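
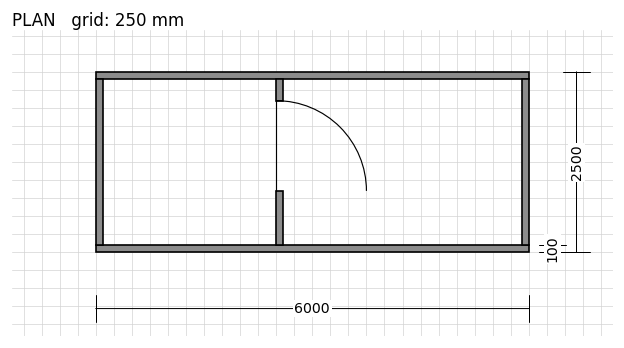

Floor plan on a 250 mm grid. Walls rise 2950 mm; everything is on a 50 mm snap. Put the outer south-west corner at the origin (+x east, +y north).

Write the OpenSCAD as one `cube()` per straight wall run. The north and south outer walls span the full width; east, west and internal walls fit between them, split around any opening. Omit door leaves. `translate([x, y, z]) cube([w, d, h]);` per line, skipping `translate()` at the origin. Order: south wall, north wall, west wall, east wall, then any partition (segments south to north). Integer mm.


cube([6000, 100, 2950]);
translate([0, 2400, 0]) cube([6000, 100, 2950]);
translate([0, 100, 0]) cube([100, 2300, 2950]);
translate([5900, 100, 0]) cube([100, 2300, 2950]);
translate([2500, 100, 0]) cube([100, 750, 2950]);
translate([2500, 2100, 0]) cube([100, 300, 2950]);


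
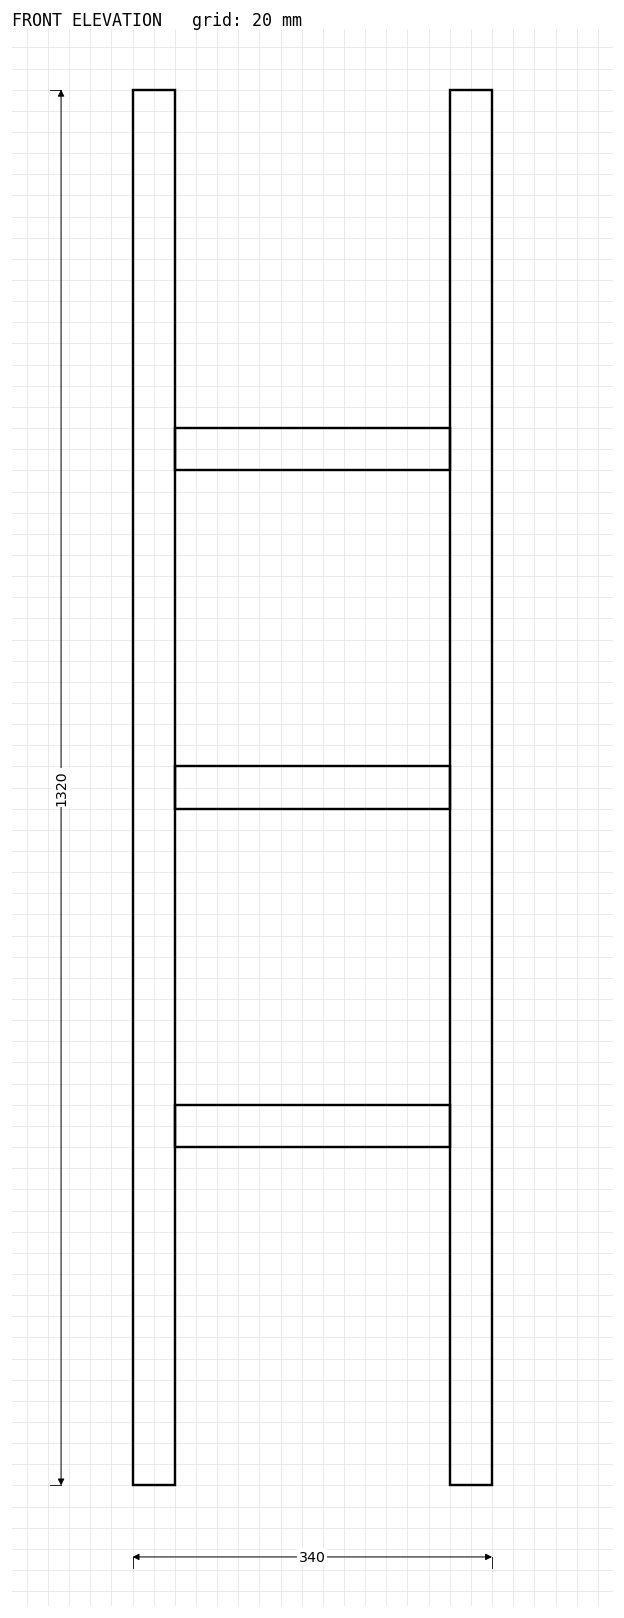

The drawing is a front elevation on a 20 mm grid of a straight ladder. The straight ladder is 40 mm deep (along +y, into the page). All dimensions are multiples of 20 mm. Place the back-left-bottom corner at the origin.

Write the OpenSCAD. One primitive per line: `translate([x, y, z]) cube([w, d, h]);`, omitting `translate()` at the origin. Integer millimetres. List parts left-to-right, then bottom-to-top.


cube([40, 40, 1320]);
translate([40, 0, 320]) cube([260, 40, 40]);
translate([40, 0, 640]) cube([260, 40, 40]);
translate([40, 0, 960]) cube([260, 40, 40]);
translate([300, 0, 0]) cube([40, 40, 1320]);


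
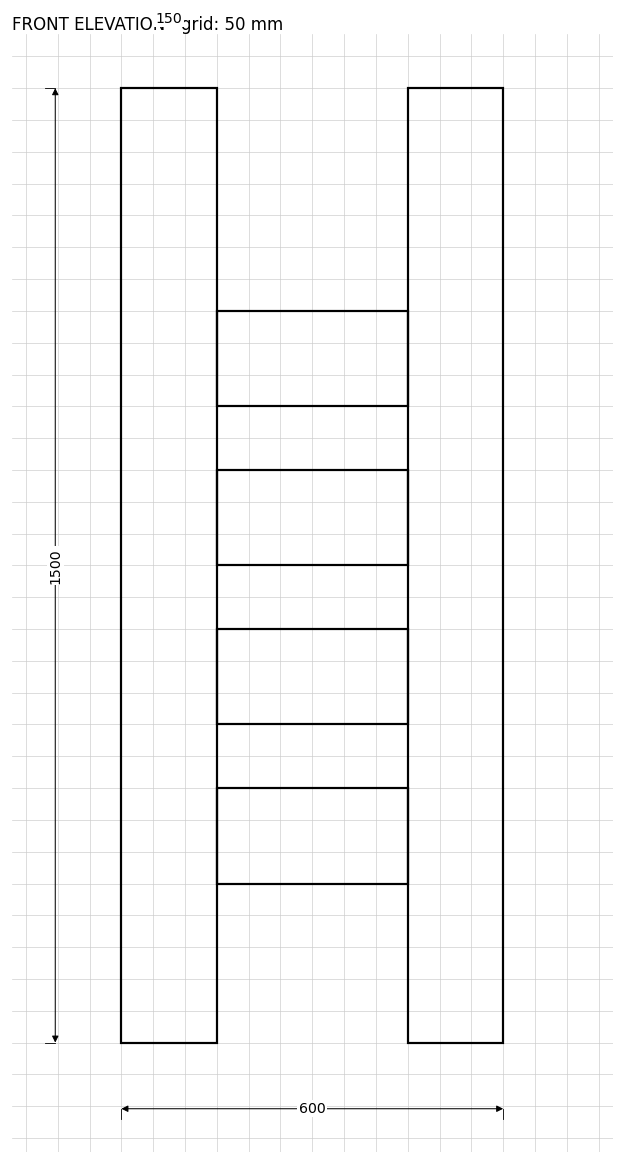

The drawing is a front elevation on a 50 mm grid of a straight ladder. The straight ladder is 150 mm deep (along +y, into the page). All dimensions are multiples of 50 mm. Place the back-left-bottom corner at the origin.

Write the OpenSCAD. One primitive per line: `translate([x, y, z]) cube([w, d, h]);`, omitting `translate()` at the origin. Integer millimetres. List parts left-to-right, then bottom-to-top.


cube([150, 150, 1500]);
translate([150, 0, 250]) cube([300, 150, 150]);
translate([150, 0, 500]) cube([300, 150, 150]);
translate([150, 0, 750]) cube([300, 150, 150]);
translate([150, 0, 1000]) cube([300, 150, 150]);
translate([450, 0, 0]) cube([150, 150, 1500]);


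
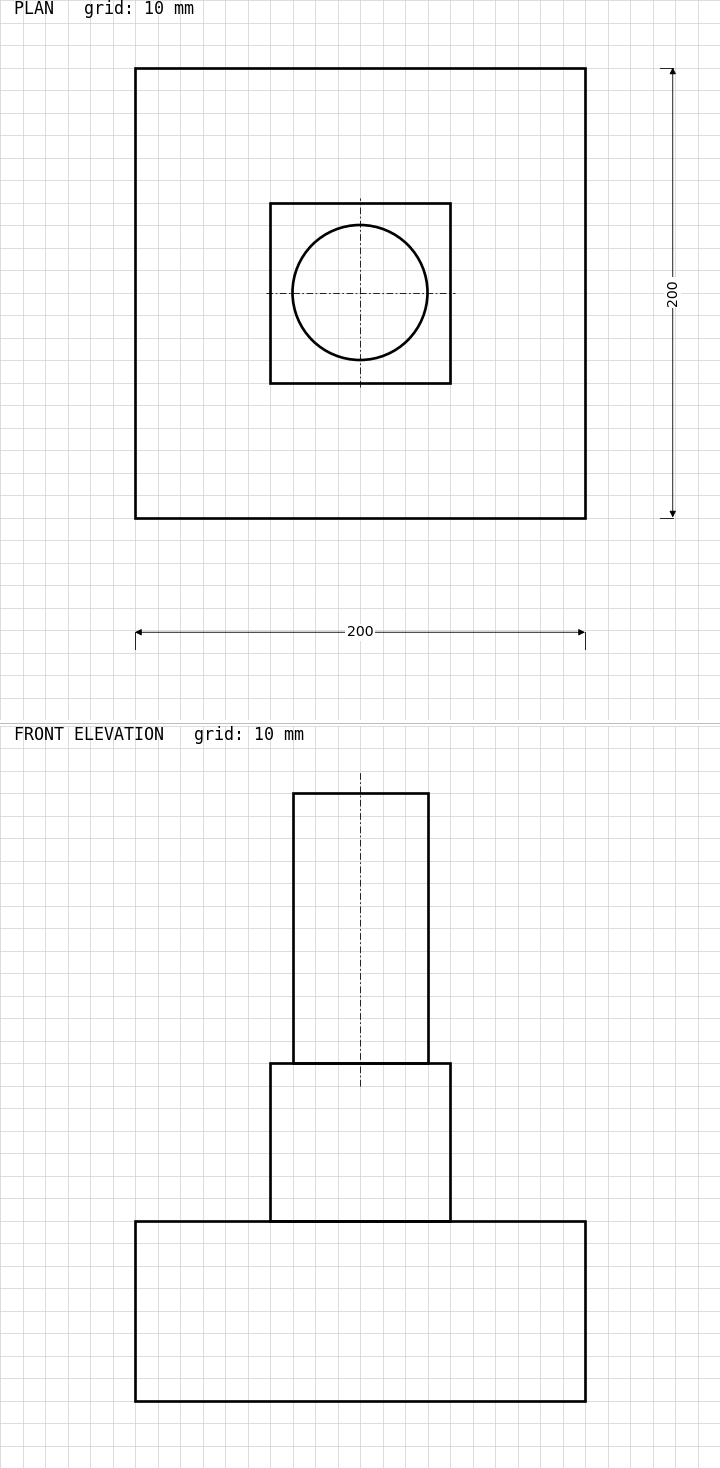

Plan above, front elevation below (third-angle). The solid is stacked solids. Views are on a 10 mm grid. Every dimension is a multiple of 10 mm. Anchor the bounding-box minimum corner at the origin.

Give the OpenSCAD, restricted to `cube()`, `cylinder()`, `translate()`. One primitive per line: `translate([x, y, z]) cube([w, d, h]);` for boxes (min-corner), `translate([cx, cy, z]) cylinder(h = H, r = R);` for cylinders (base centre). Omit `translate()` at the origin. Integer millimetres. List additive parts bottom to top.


cube([200, 200, 80]);
translate([60, 60, 80]) cube([80, 80, 70]);
translate([100, 100, 150]) cylinder(h = 120, r = 30);


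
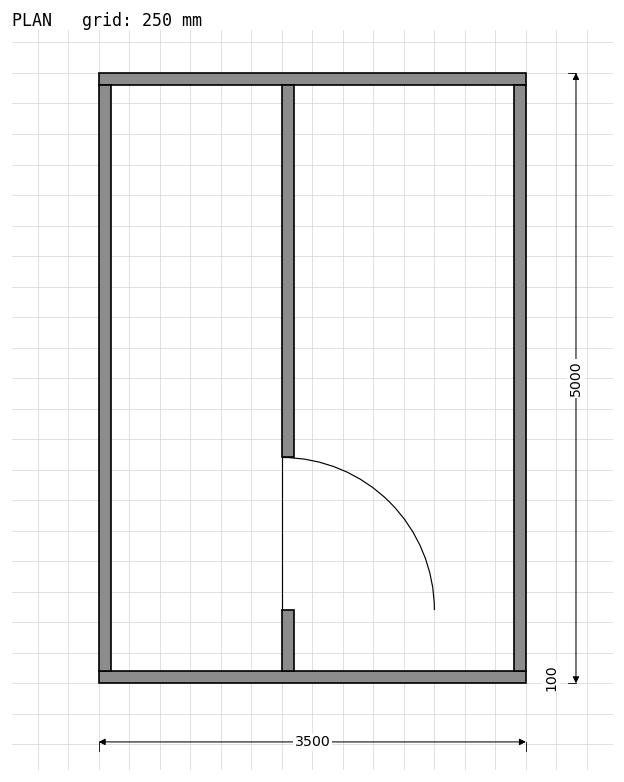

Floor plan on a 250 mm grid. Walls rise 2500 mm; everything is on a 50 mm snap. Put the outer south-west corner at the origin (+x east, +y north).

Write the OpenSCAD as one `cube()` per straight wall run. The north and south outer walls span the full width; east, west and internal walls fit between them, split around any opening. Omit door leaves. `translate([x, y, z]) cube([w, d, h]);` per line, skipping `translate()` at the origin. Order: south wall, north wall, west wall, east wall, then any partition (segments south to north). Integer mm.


cube([3500, 100, 2500]);
translate([0, 4900, 0]) cube([3500, 100, 2500]);
translate([0, 100, 0]) cube([100, 4800, 2500]);
translate([3400, 100, 0]) cube([100, 4800, 2500]);
translate([1500, 100, 0]) cube([100, 500, 2500]);
translate([1500, 1850, 0]) cube([100, 3050, 2500]);


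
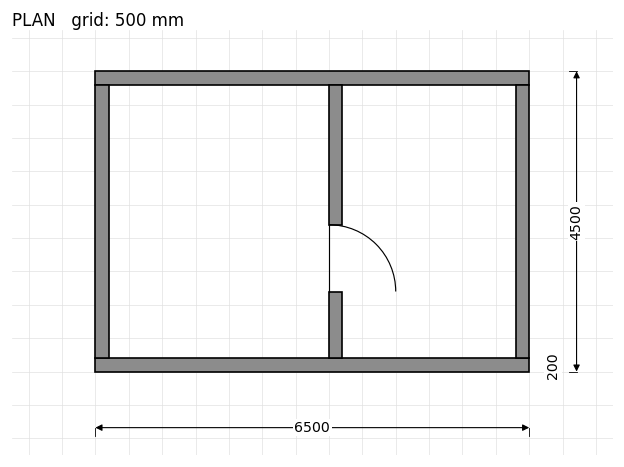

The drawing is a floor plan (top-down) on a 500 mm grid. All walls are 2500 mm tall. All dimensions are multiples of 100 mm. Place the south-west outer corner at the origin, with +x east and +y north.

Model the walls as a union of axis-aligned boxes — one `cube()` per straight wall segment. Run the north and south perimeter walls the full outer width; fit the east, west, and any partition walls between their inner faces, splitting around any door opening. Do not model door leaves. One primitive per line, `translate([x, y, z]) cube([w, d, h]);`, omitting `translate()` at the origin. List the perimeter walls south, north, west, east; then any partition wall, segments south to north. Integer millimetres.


cube([6500, 200, 2500]);
translate([0, 4300, 0]) cube([6500, 200, 2500]);
translate([0, 200, 0]) cube([200, 4100, 2500]);
translate([6300, 200, 0]) cube([200, 4100, 2500]);
translate([3500, 200, 0]) cube([200, 1000, 2500]);
translate([3500, 2200, 0]) cube([200, 2100, 2500]);


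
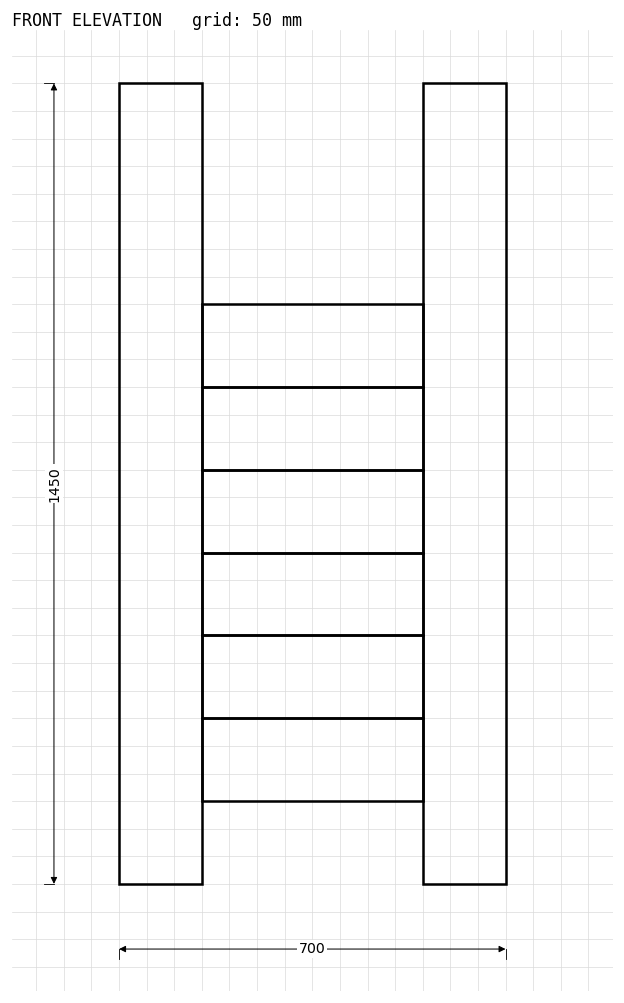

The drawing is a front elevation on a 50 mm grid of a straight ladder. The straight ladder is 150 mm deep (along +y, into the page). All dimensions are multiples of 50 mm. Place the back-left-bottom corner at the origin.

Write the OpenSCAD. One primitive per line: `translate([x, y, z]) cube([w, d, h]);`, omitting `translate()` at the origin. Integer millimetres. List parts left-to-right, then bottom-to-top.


cube([150, 150, 1450]);
translate([150, 0, 150]) cube([400, 150, 150]);
translate([150, 0, 300]) cube([400, 150, 150]);
translate([150, 0, 450]) cube([400, 150, 150]);
translate([150, 0, 600]) cube([400, 150, 150]);
translate([150, 0, 750]) cube([400, 150, 150]);
translate([150, 0, 900]) cube([400, 150, 150]);
translate([550, 0, 0]) cube([150, 150, 1450]);


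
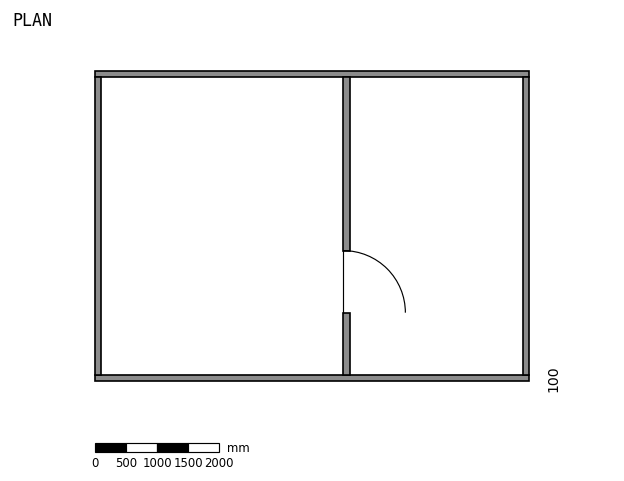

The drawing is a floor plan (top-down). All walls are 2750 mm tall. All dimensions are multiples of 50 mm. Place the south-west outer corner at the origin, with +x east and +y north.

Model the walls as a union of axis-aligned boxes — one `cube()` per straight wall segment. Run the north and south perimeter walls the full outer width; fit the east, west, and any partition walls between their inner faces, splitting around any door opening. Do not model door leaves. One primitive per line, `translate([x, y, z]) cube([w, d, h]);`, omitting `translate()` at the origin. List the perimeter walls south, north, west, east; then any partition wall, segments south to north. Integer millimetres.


cube([7000, 100, 2750]);
translate([0, 4900, 0]) cube([7000, 100, 2750]);
translate([0, 100, 0]) cube([100, 4800, 2750]);
translate([6900, 100, 0]) cube([100, 4800, 2750]);
translate([4000, 100, 0]) cube([100, 1000, 2750]);
translate([4000, 2100, 0]) cube([100, 2800, 2750]);


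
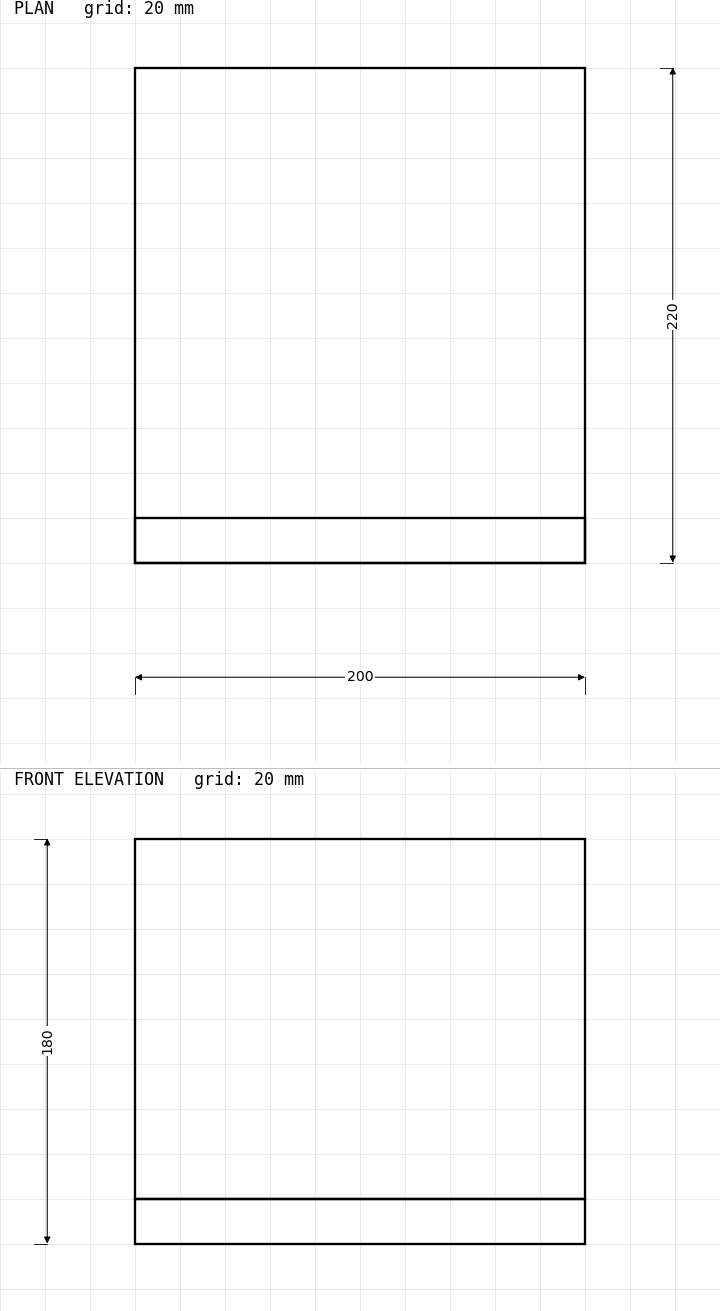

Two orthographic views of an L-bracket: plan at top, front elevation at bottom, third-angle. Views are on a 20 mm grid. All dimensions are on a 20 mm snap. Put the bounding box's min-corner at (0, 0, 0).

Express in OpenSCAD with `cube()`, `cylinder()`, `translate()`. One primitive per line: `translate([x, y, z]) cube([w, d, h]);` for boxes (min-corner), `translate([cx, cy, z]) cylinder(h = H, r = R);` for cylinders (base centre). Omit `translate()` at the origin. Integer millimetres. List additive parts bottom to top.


cube([200, 220, 20]);
translate([0, 0, 20]) cube([200, 20, 160]);


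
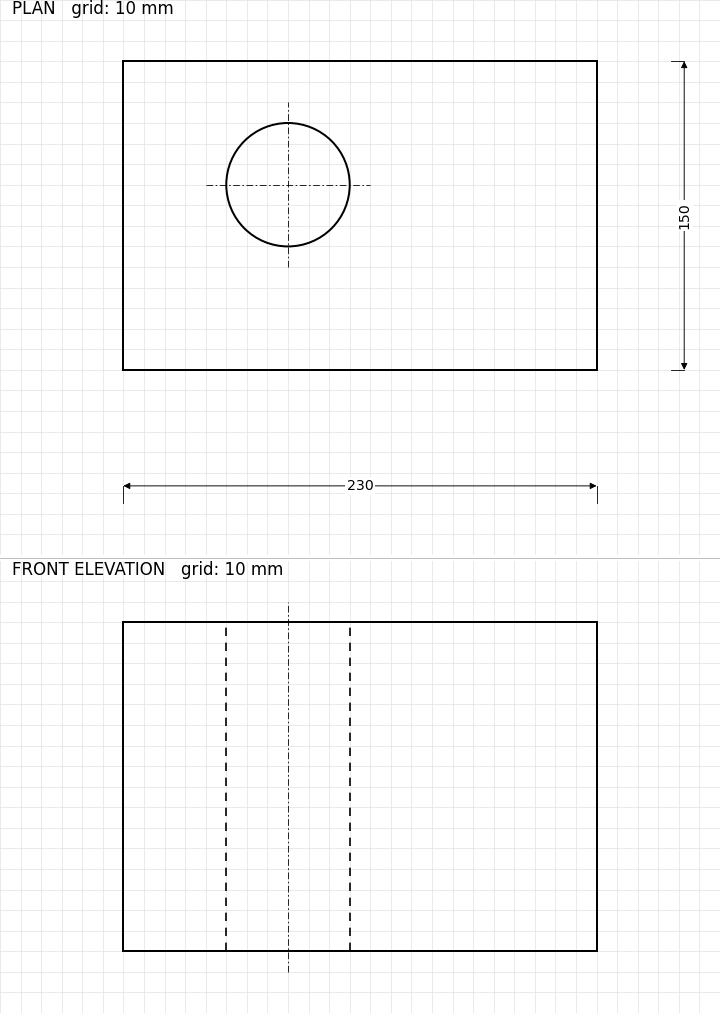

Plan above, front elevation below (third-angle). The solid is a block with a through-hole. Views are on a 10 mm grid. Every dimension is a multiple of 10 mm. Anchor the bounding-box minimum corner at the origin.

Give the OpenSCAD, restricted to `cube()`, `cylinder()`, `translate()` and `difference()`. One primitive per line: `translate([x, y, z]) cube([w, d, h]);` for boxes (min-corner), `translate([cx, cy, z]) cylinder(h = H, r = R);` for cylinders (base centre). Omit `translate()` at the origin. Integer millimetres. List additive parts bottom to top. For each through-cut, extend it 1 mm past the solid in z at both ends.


difference() {
  cube([230, 150, 160]);
  translate([80, 90, -1]) cylinder(h = 162, r = 30);
}


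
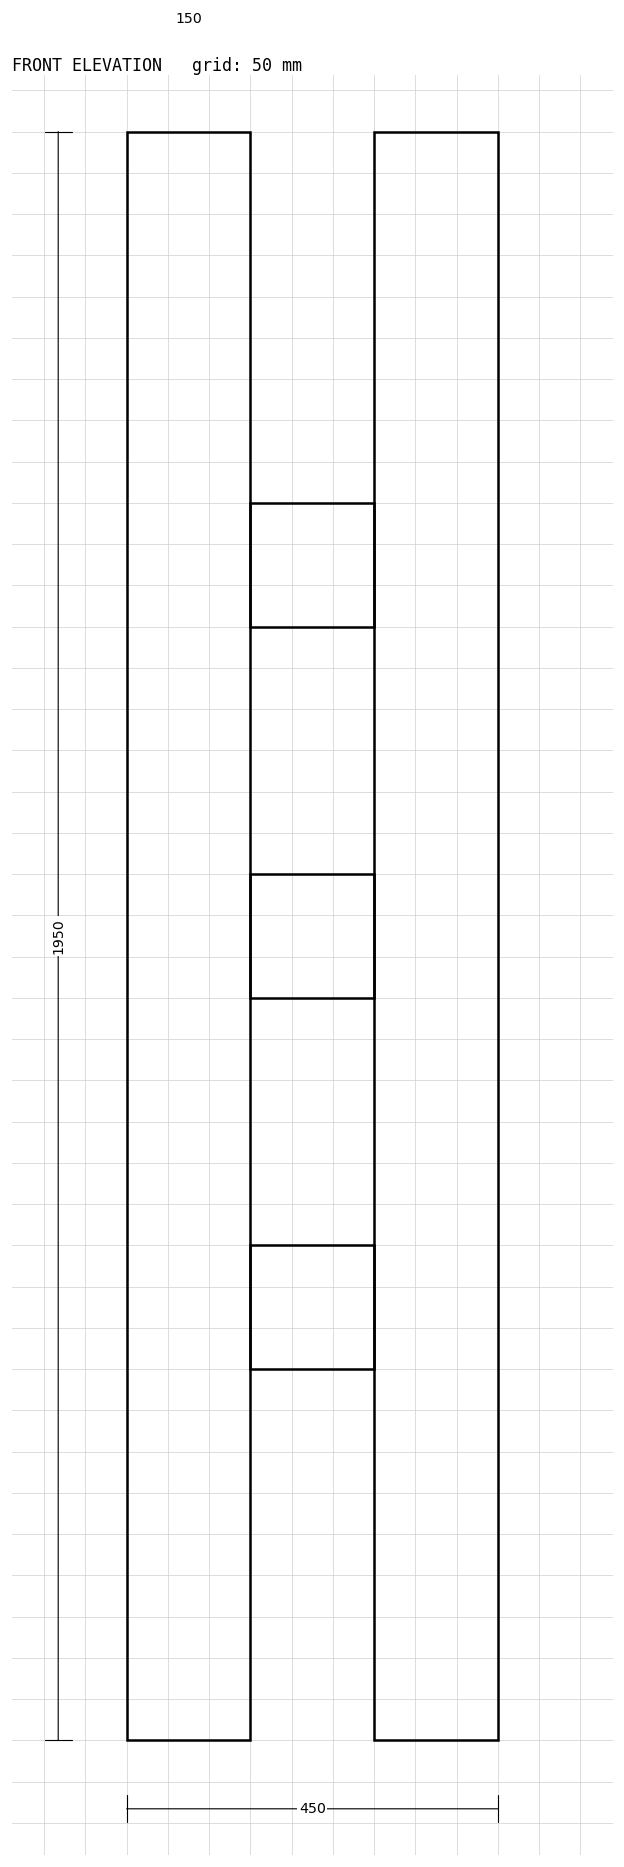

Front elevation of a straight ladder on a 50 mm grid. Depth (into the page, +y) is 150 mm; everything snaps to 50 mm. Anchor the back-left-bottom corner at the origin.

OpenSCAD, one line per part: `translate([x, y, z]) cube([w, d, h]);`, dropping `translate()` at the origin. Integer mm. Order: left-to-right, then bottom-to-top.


cube([150, 150, 1950]);
translate([150, 0, 450]) cube([150, 150, 150]);
translate([150, 0, 900]) cube([150, 150, 150]);
translate([150, 0, 1350]) cube([150, 150, 150]);
translate([300, 0, 0]) cube([150, 150, 1950]);


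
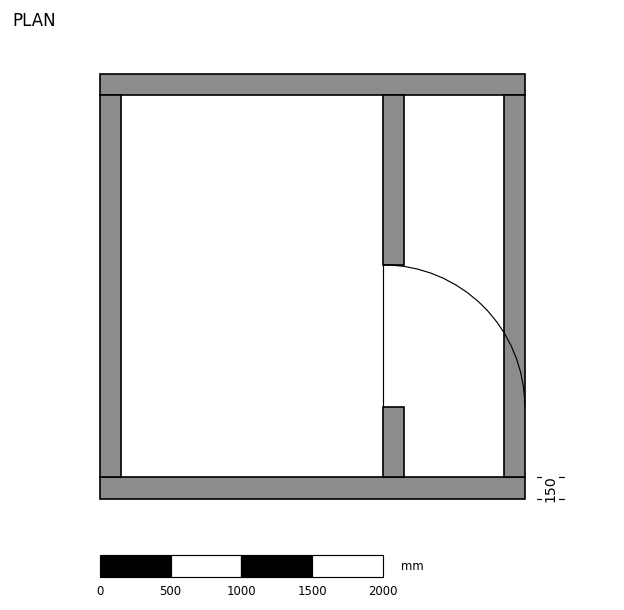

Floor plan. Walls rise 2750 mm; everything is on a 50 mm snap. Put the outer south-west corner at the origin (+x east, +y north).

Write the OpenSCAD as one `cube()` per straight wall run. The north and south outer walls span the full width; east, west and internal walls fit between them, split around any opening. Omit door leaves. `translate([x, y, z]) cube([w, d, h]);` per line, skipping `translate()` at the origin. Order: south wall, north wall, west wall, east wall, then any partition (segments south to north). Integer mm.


cube([3000, 150, 2750]);
translate([0, 2850, 0]) cube([3000, 150, 2750]);
translate([0, 150, 0]) cube([150, 2700, 2750]);
translate([2850, 150, 0]) cube([150, 2700, 2750]);
translate([2000, 150, 0]) cube([150, 500, 2750]);
translate([2000, 1650, 0]) cube([150, 1200, 2750]);


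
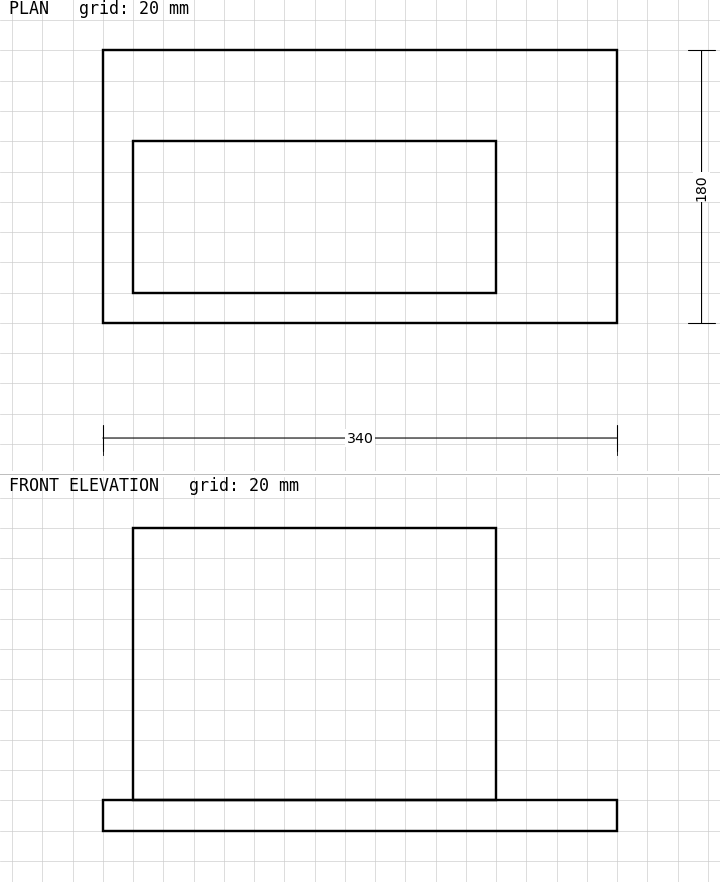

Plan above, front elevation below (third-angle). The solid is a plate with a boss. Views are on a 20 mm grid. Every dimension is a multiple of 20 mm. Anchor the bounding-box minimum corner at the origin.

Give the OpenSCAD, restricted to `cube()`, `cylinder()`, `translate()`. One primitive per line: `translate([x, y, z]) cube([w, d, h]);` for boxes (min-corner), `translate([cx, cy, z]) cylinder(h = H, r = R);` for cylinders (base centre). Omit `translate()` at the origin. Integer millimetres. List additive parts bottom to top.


cube([340, 180, 20]);
translate([20, 20, 20]) cube([240, 100, 180]);


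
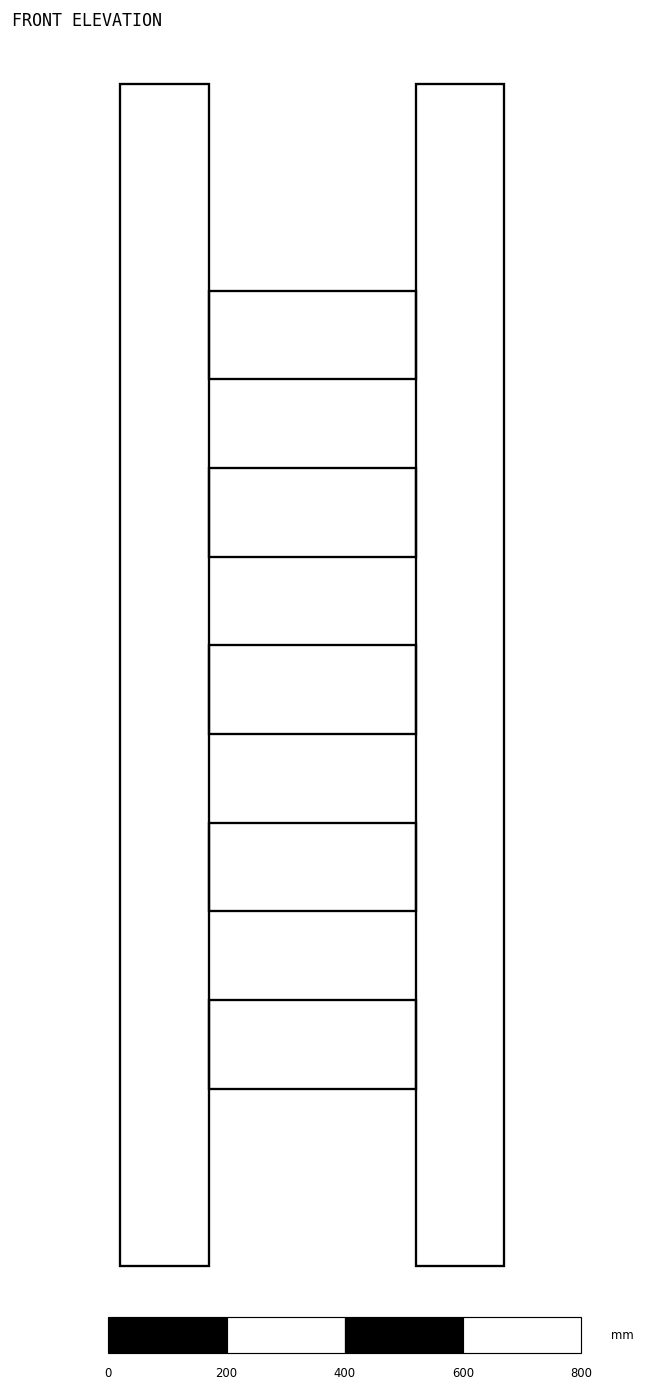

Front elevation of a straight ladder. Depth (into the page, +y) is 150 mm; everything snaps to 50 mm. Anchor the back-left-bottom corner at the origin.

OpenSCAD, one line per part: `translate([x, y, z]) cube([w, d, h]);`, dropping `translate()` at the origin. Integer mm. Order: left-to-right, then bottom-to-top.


cube([150, 150, 2000]);
translate([150, 0, 300]) cube([350, 150, 150]);
translate([150, 0, 600]) cube([350, 150, 150]);
translate([150, 0, 900]) cube([350, 150, 150]);
translate([150, 0, 1200]) cube([350, 150, 150]);
translate([150, 0, 1500]) cube([350, 150, 150]);
translate([500, 0, 0]) cube([150, 150, 2000]);


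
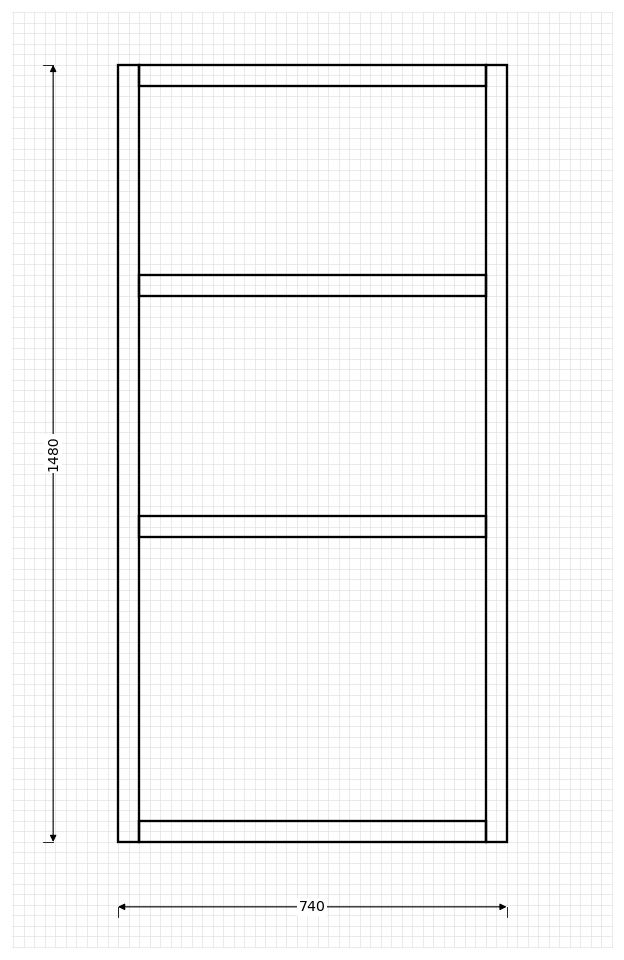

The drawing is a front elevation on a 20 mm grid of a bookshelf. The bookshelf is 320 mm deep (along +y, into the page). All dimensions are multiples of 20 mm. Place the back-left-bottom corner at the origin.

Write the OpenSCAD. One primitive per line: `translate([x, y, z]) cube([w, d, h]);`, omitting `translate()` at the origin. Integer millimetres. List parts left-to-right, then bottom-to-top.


cube([40, 320, 1480]);
translate([40, 0, 0]) cube([660, 320, 40]);
translate([40, 0, 580]) cube([660, 320, 40]);
translate([40, 0, 1040]) cube([660, 320, 40]);
translate([40, 0, 1440]) cube([660, 320, 40]);
translate([700, 0, 0]) cube([40, 320, 1480]);


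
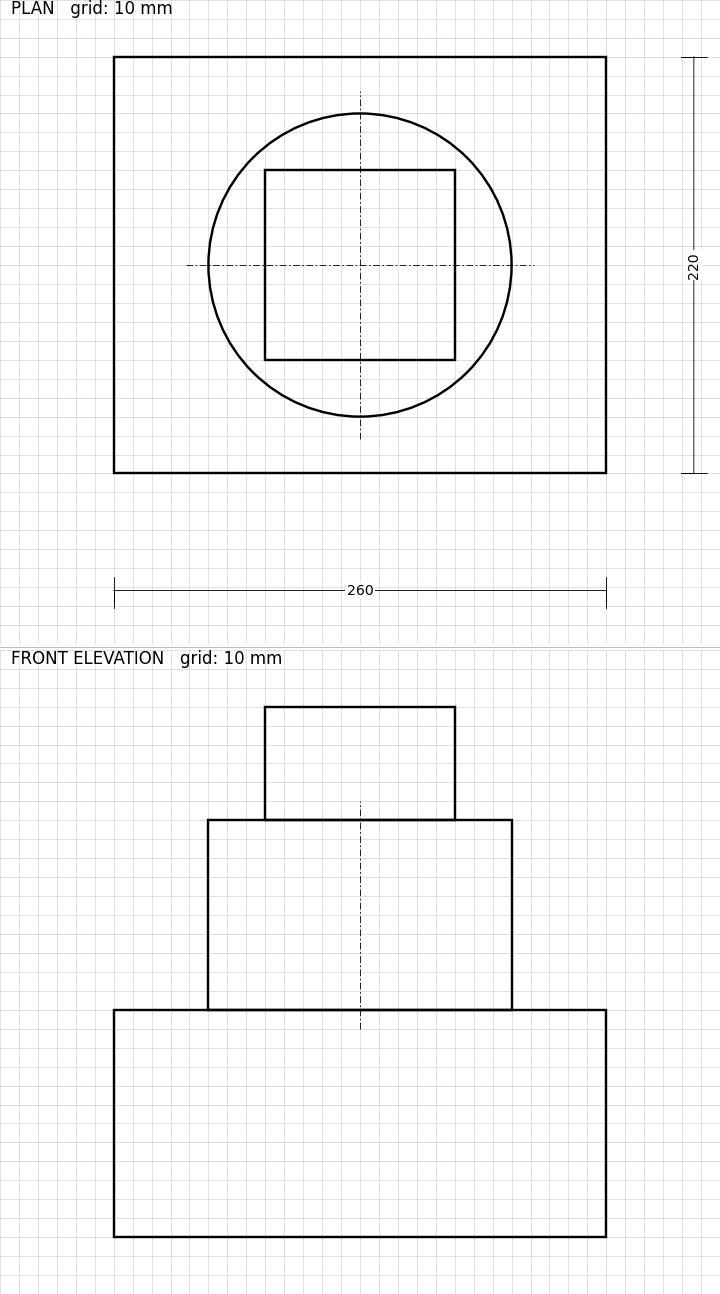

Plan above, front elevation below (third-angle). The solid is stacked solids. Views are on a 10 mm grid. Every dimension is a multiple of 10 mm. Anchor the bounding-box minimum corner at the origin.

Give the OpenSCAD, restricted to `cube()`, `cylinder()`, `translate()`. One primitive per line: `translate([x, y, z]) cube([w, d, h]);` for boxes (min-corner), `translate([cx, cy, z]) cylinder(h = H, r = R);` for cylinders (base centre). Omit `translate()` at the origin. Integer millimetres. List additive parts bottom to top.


cube([260, 220, 120]);
translate([130, 110, 120]) cylinder(h = 100, r = 80);
translate([80, 60, 220]) cube([100, 100, 60]);


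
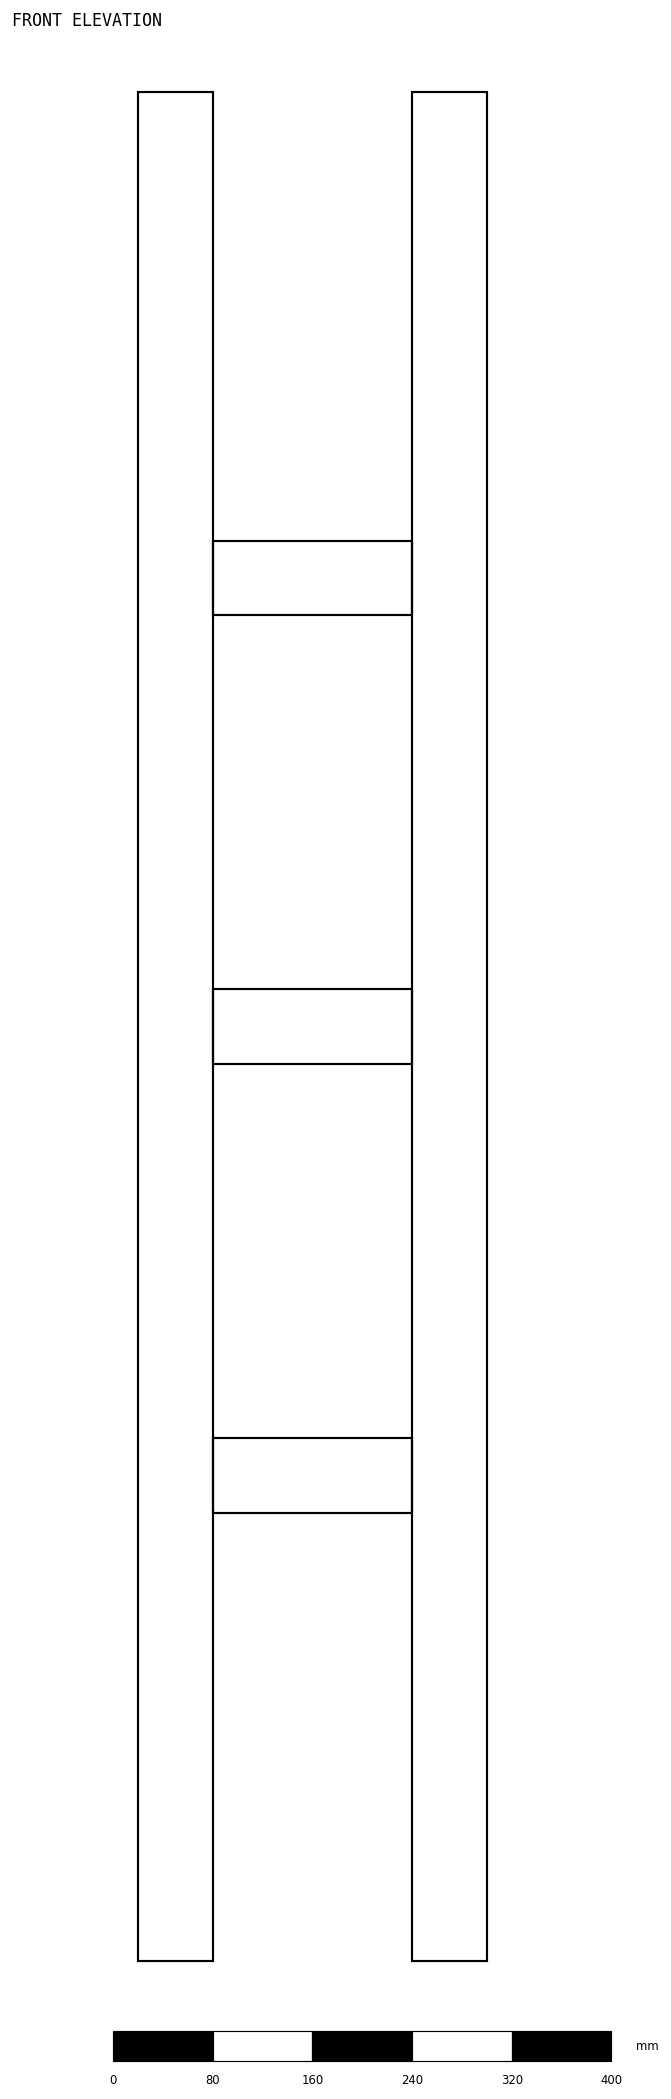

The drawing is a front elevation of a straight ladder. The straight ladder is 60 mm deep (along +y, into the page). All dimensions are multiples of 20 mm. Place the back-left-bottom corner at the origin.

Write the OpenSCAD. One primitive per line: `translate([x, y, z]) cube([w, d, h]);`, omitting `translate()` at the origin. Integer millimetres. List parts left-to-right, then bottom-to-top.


cube([60, 60, 1500]);
translate([60, 0, 360]) cube([160, 60, 60]);
translate([60, 0, 720]) cube([160, 60, 60]);
translate([60, 0, 1080]) cube([160, 60, 60]);
translate([220, 0, 0]) cube([60, 60, 1500]);


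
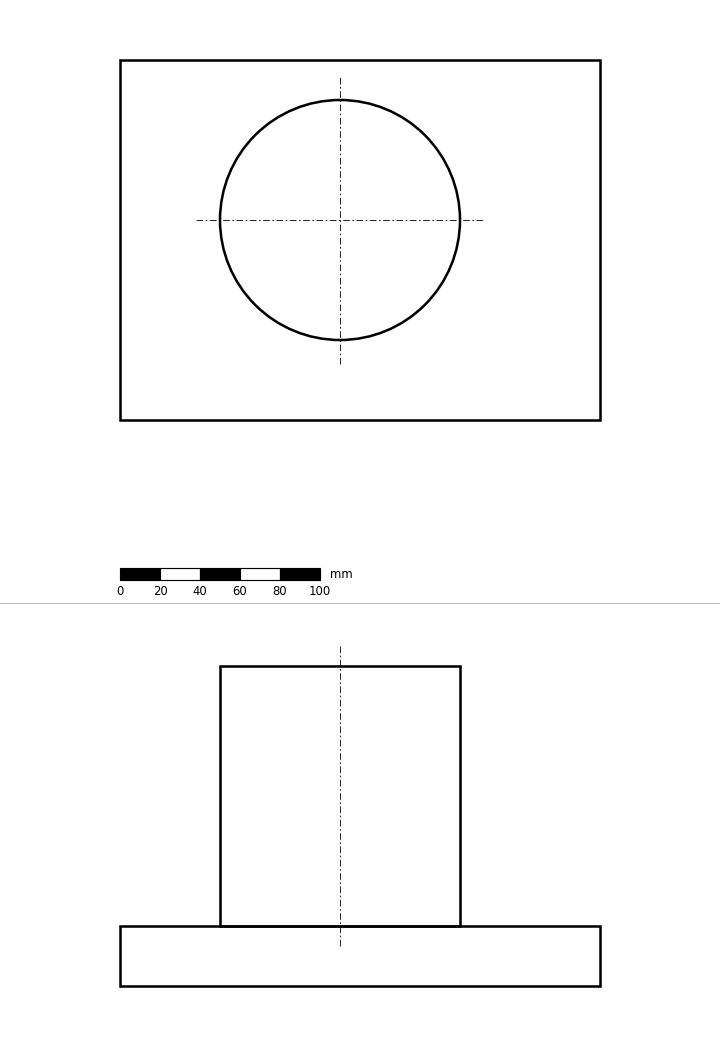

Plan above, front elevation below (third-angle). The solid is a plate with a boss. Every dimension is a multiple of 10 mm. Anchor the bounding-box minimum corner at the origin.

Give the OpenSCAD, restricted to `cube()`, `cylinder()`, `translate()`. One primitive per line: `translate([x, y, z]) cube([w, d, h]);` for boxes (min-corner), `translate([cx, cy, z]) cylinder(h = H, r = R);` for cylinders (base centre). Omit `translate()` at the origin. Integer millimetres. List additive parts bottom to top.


cube([240, 180, 30]);
translate([110, 100, 30]) cylinder(h = 130, r = 60);


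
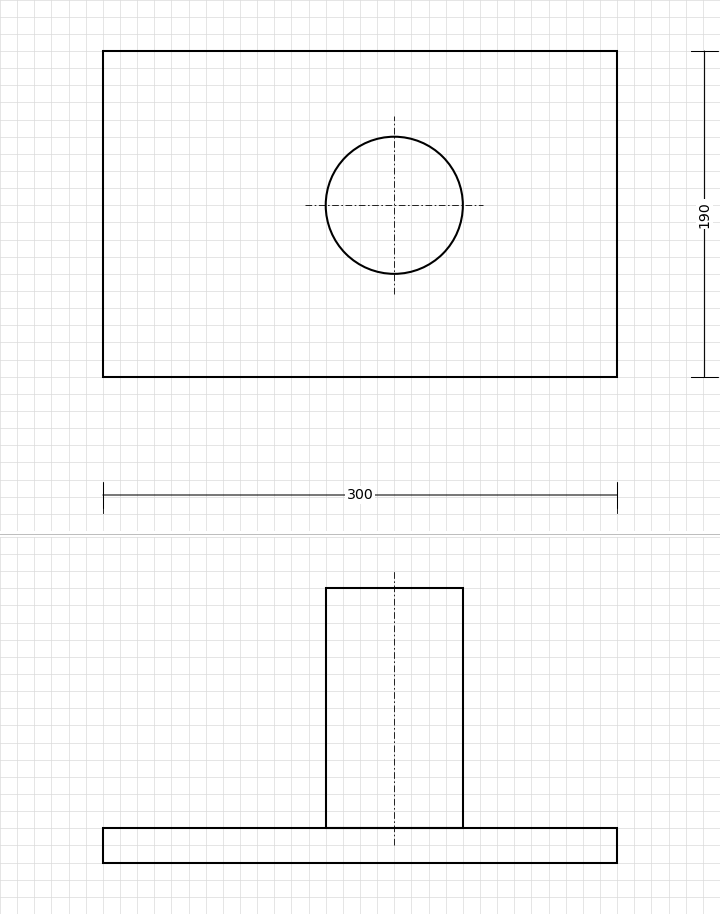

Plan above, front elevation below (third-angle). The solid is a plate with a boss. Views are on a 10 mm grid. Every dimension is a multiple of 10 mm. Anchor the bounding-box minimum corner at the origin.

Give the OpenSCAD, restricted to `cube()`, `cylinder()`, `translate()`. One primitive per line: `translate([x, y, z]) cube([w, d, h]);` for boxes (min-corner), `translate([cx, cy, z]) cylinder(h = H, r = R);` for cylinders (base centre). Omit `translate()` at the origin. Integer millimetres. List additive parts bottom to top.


cube([300, 190, 20]);
translate([170, 100, 20]) cylinder(h = 140, r = 40);


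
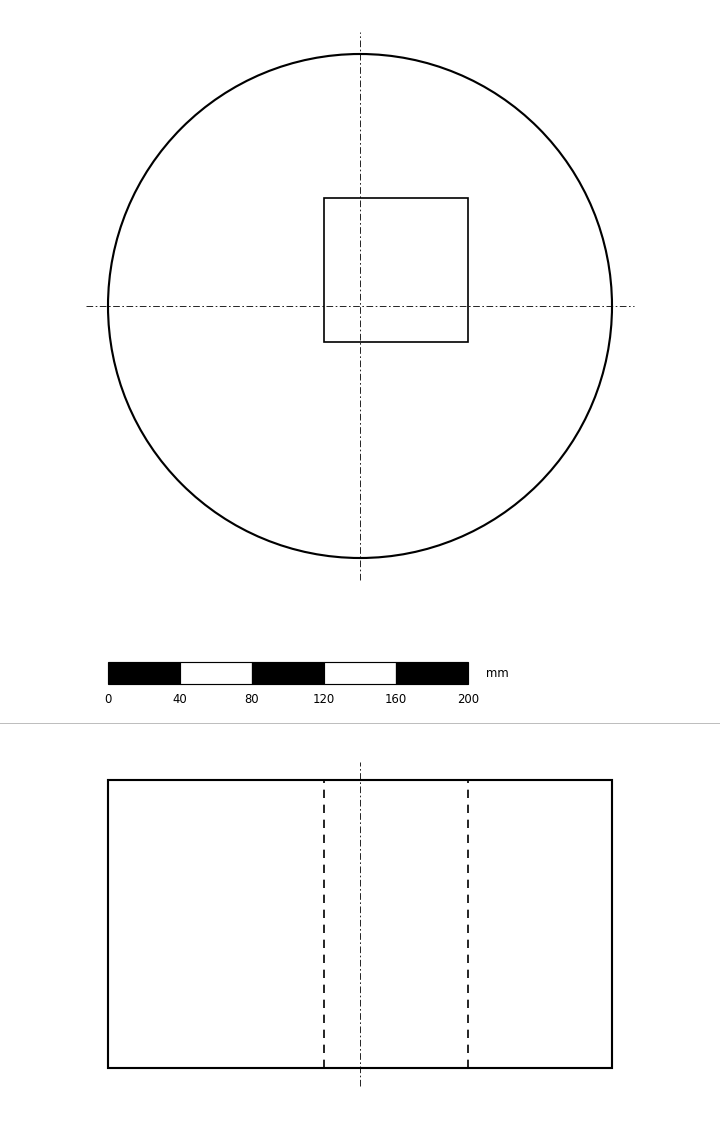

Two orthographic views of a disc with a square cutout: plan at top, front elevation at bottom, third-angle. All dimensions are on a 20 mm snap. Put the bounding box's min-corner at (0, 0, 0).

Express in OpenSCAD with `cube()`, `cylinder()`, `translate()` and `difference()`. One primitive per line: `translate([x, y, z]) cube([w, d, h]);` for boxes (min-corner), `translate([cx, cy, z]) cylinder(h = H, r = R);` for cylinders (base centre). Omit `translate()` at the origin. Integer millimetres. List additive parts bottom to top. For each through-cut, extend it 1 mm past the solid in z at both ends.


difference() {
  translate([140, 140, 0]) cylinder(h = 160, r = 140);
  translate([120, 120, -1]) cube([80, 80, 162]);
}


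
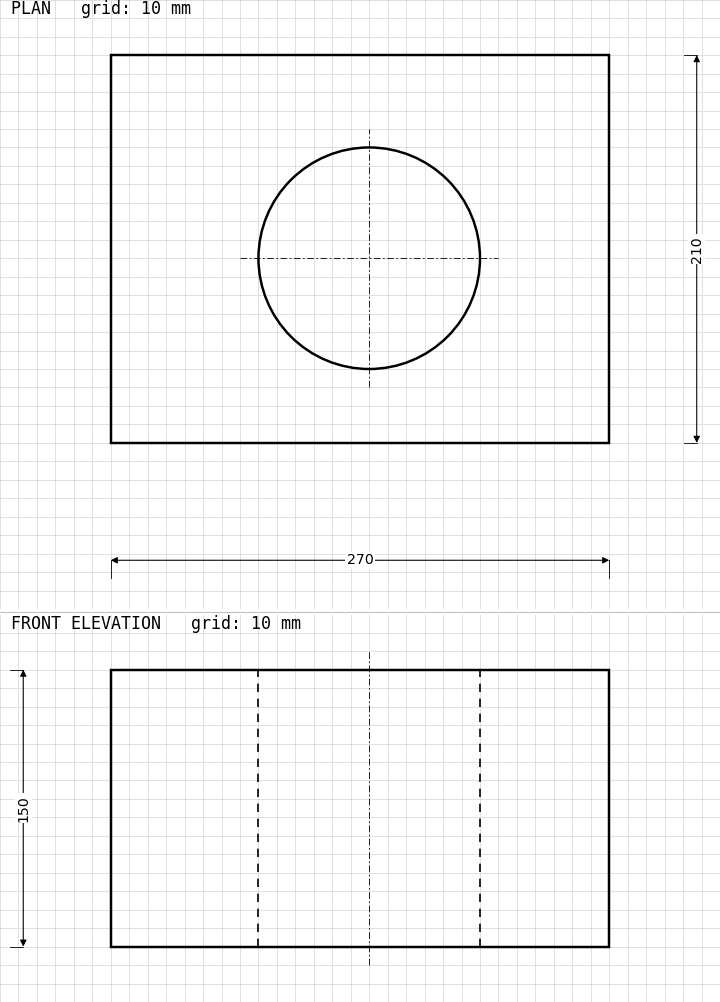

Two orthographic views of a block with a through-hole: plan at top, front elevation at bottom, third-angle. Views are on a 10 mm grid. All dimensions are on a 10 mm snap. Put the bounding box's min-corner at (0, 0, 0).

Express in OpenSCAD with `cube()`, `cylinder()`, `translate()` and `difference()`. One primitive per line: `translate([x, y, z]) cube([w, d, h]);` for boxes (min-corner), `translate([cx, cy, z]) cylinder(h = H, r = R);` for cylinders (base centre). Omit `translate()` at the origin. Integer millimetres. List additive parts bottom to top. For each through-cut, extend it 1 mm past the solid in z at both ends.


difference() {
  cube([270, 210, 150]);
  translate([140, 100, -1]) cylinder(h = 152, r = 60);
}


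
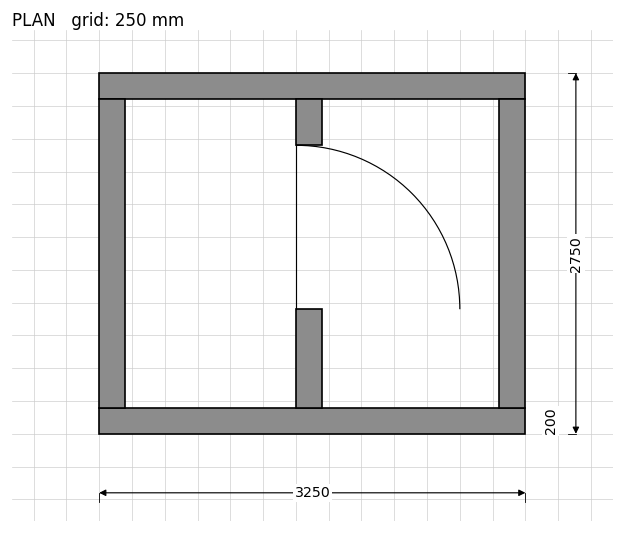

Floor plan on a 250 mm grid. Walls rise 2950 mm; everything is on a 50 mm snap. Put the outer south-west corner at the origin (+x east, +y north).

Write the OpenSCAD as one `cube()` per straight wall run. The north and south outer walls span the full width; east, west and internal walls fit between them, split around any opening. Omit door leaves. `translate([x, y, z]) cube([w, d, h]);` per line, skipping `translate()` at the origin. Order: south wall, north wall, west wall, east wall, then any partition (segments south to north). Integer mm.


cube([3250, 200, 2950]);
translate([0, 2550, 0]) cube([3250, 200, 2950]);
translate([0, 200, 0]) cube([200, 2350, 2950]);
translate([3050, 200, 0]) cube([200, 2350, 2950]);
translate([1500, 200, 0]) cube([200, 750, 2950]);
translate([1500, 2200, 0]) cube([200, 350, 2950]);


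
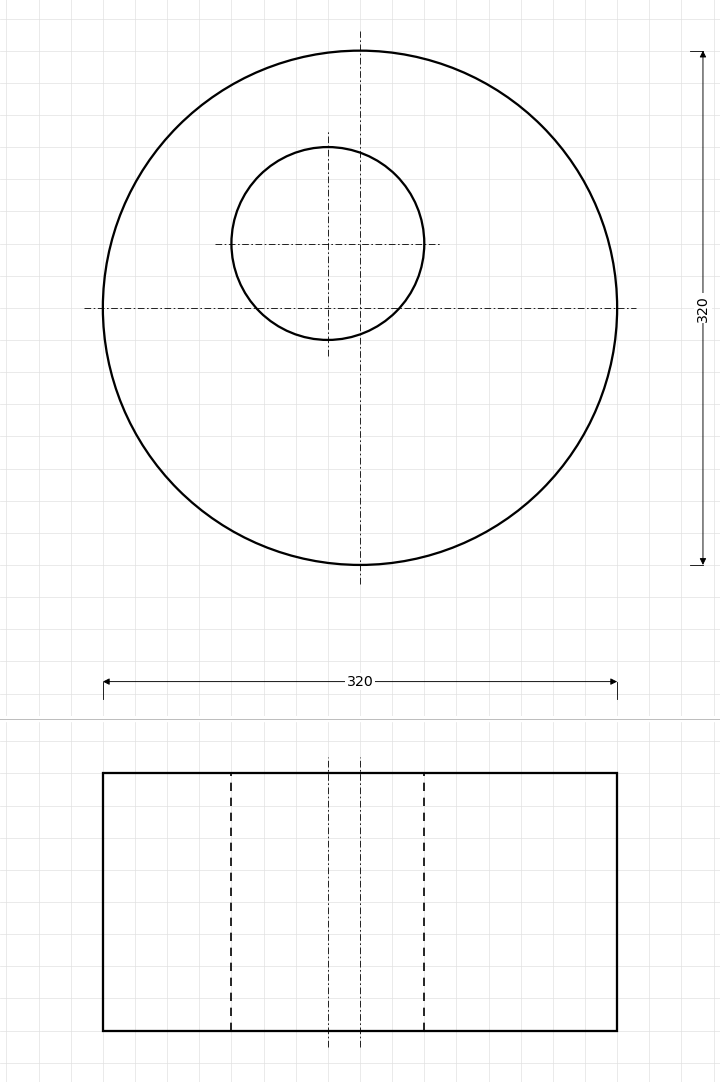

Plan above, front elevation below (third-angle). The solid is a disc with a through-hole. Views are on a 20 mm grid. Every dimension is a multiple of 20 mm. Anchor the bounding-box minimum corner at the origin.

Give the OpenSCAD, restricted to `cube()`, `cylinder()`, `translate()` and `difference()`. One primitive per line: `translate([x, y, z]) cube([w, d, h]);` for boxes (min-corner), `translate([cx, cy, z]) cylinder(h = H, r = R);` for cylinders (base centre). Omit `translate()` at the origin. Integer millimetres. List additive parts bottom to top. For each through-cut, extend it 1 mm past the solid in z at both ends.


difference() {
  translate([160, 160, 0]) cylinder(h = 160, r = 160);
  translate([140, 200, -1]) cylinder(h = 162, r = 60);
}


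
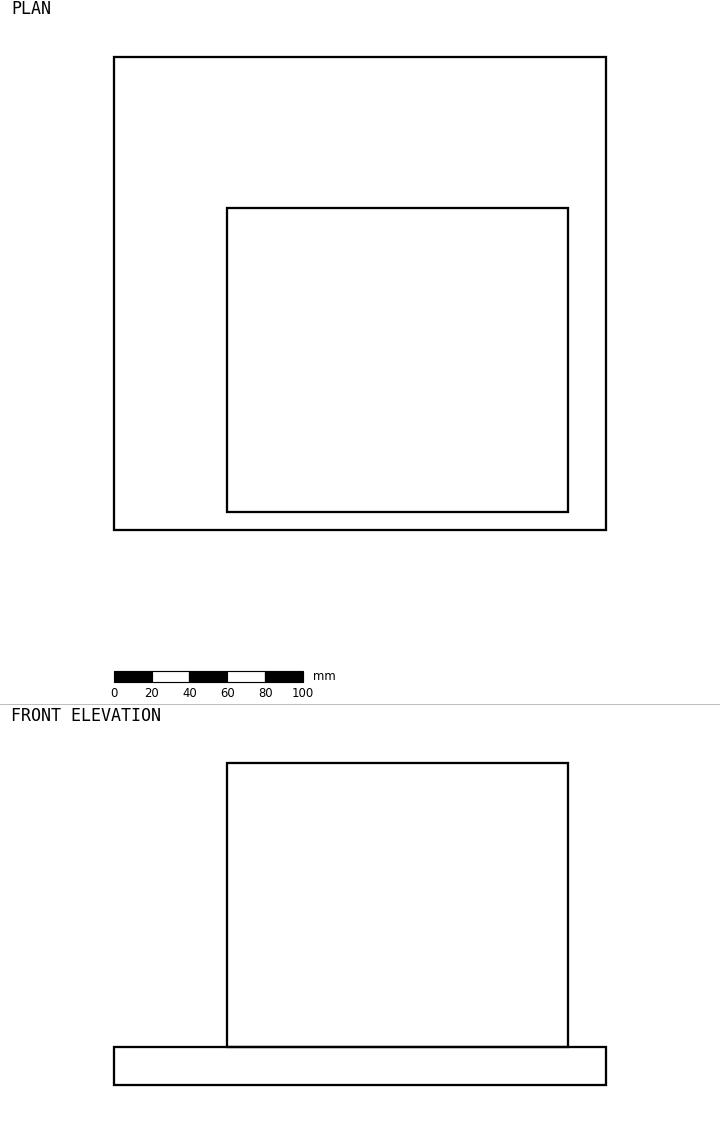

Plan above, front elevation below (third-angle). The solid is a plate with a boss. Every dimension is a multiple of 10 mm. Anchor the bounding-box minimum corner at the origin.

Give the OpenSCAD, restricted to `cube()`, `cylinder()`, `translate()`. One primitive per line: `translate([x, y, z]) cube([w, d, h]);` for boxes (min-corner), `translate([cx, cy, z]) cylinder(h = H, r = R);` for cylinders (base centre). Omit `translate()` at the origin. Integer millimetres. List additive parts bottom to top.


cube([260, 250, 20]);
translate([60, 10, 20]) cube([180, 160, 150]);


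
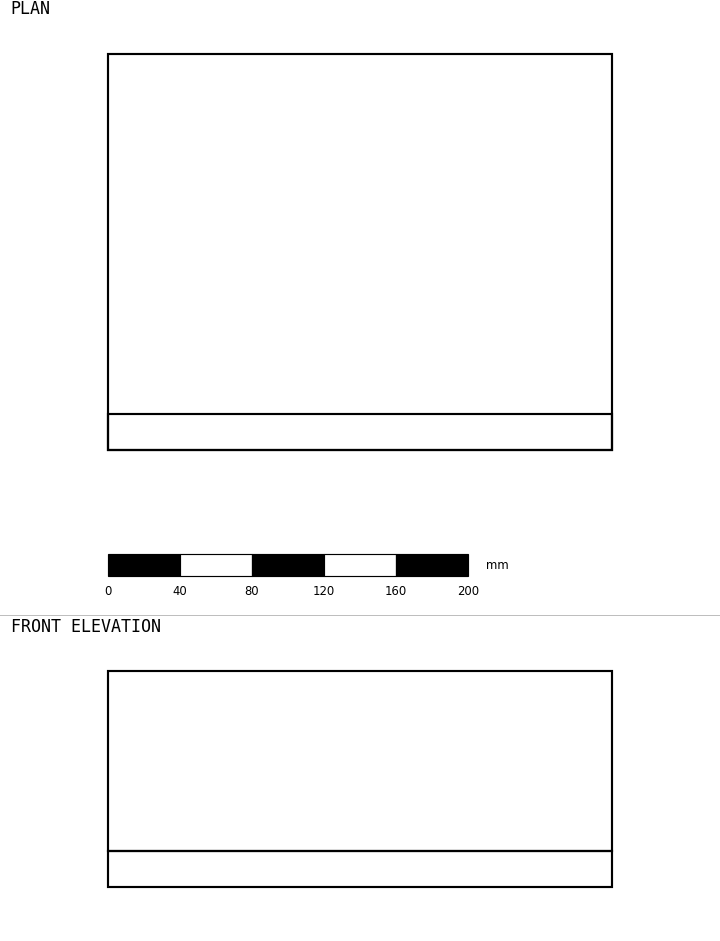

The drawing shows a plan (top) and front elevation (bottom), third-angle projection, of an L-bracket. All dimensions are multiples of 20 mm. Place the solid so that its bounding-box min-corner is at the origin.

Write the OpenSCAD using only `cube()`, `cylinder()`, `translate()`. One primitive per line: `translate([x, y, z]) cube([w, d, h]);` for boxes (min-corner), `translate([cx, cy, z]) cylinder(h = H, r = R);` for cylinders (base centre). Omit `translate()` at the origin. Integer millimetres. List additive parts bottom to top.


cube([280, 220, 20]);
translate([0, 0, 20]) cube([280, 20, 100]);


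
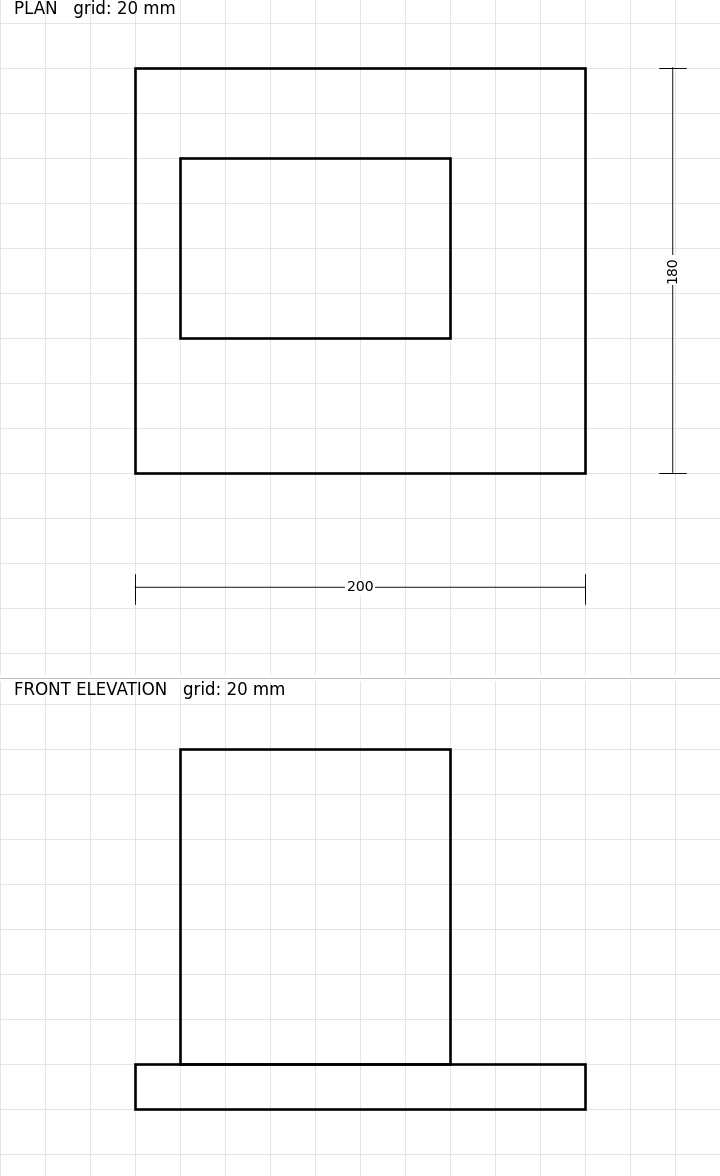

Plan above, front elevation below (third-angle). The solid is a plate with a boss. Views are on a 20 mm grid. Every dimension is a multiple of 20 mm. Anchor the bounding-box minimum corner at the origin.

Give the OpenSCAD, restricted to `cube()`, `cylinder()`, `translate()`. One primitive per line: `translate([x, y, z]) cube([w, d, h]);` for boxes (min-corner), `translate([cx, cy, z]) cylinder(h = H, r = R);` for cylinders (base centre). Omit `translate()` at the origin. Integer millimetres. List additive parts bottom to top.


cube([200, 180, 20]);
translate([20, 60, 20]) cube([120, 80, 140]);


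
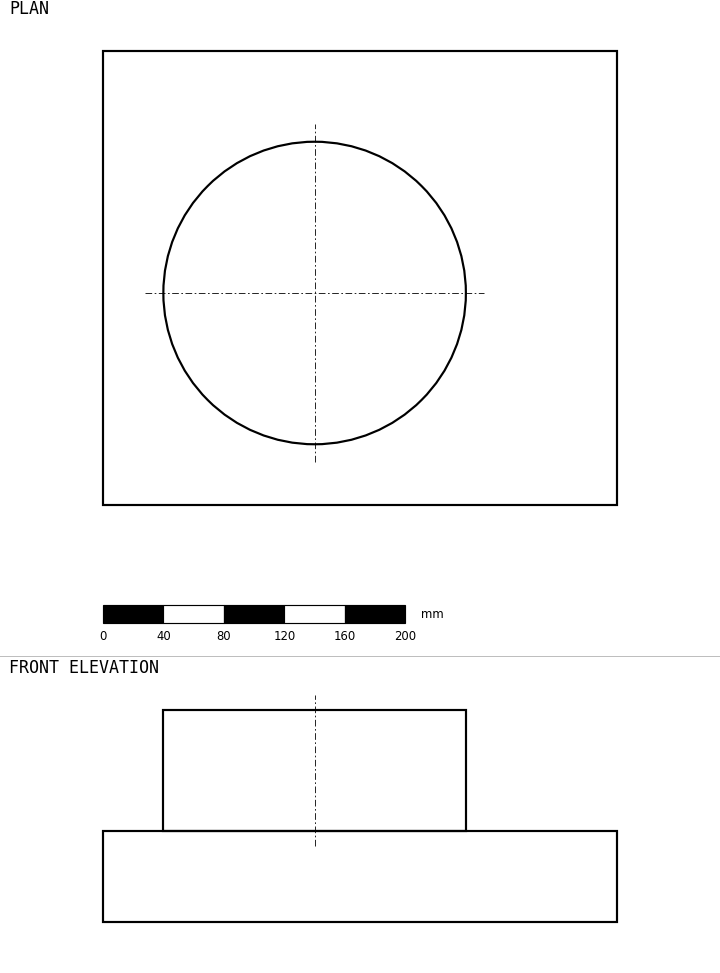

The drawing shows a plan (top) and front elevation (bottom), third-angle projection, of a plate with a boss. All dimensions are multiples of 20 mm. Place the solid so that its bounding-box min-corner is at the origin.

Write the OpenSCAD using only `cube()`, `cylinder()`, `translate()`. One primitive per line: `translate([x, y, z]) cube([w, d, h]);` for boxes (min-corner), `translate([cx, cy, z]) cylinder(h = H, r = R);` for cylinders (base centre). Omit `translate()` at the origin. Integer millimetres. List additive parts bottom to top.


cube([340, 300, 60]);
translate([140, 140, 60]) cylinder(h = 80, r = 100);


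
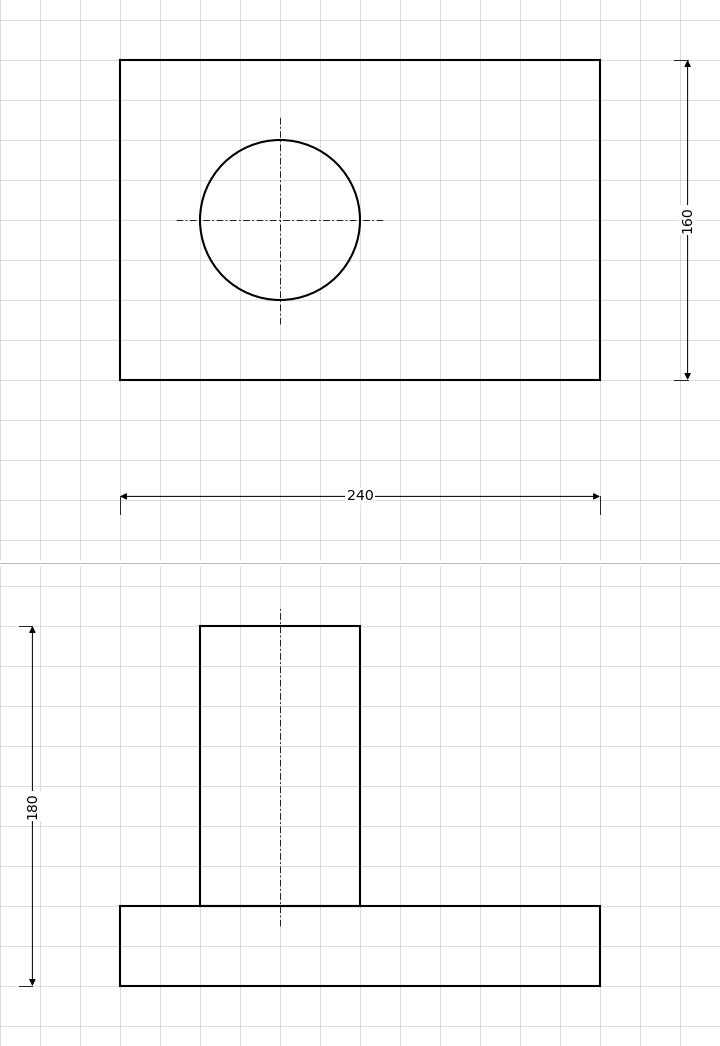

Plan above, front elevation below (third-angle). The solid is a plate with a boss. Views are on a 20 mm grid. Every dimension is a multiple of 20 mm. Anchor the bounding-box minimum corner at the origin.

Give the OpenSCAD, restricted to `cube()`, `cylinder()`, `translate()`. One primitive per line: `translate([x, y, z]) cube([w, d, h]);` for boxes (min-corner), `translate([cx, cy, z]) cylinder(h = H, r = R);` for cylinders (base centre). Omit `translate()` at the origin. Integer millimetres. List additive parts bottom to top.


cube([240, 160, 40]);
translate([80, 80, 40]) cylinder(h = 140, r = 40);


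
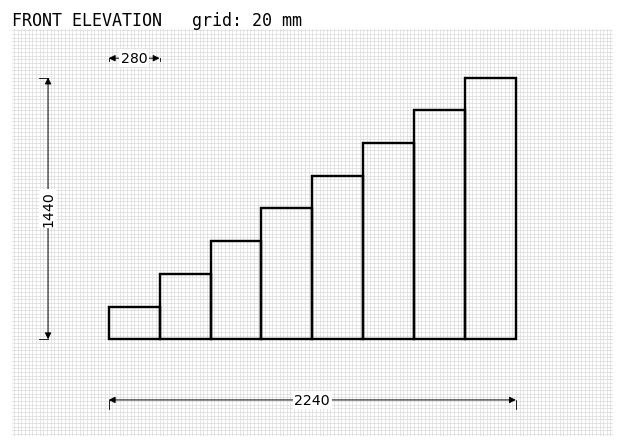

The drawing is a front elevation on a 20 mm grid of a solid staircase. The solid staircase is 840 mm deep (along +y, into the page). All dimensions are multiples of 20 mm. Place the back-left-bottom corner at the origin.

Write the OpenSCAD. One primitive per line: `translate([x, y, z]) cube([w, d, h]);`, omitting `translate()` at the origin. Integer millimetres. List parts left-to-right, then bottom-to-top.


cube([280, 840, 180]);
translate([280, 0, 0]) cube([280, 840, 360]);
translate([560, 0, 0]) cube([280, 840, 540]);
translate([840, 0, 0]) cube([280, 840, 720]);
translate([1120, 0, 0]) cube([280, 840, 900]);
translate([1400, 0, 0]) cube([280, 840, 1080]);
translate([1680, 0, 0]) cube([280, 840, 1260]);
translate([1960, 0, 0]) cube([280, 840, 1440]);


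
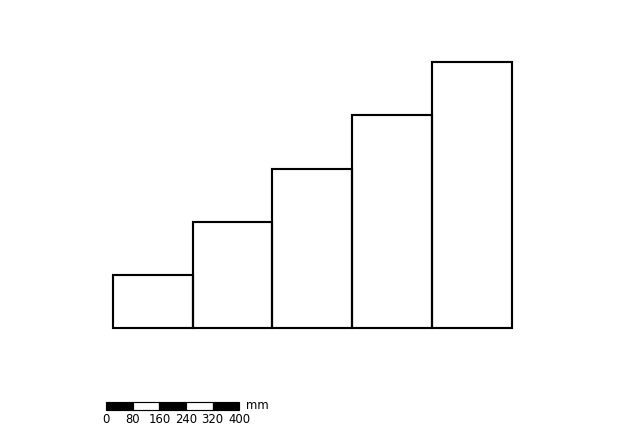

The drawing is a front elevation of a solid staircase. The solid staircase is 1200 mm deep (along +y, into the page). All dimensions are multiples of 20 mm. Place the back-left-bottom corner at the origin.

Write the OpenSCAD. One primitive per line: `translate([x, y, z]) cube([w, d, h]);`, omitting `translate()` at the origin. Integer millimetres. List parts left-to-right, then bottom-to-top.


cube([240, 1200, 160]);
translate([240, 0, 0]) cube([240, 1200, 320]);
translate([480, 0, 0]) cube([240, 1200, 480]);
translate([720, 0, 0]) cube([240, 1200, 640]);
translate([960, 0, 0]) cube([240, 1200, 800]);


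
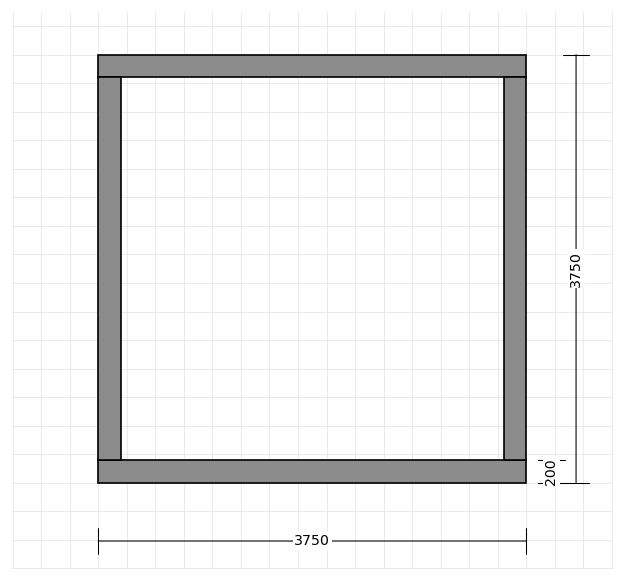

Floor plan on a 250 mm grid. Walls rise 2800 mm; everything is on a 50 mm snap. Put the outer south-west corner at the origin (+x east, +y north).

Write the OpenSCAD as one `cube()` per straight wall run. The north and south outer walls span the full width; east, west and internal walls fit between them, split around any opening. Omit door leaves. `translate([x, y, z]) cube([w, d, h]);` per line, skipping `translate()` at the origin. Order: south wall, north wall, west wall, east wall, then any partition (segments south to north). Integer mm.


cube([3750, 200, 2800]);
translate([0, 3550, 0]) cube([3750, 200, 2800]);
translate([0, 200, 0]) cube([200, 3350, 2800]);
translate([3550, 200, 0]) cube([200, 3350, 2800]);


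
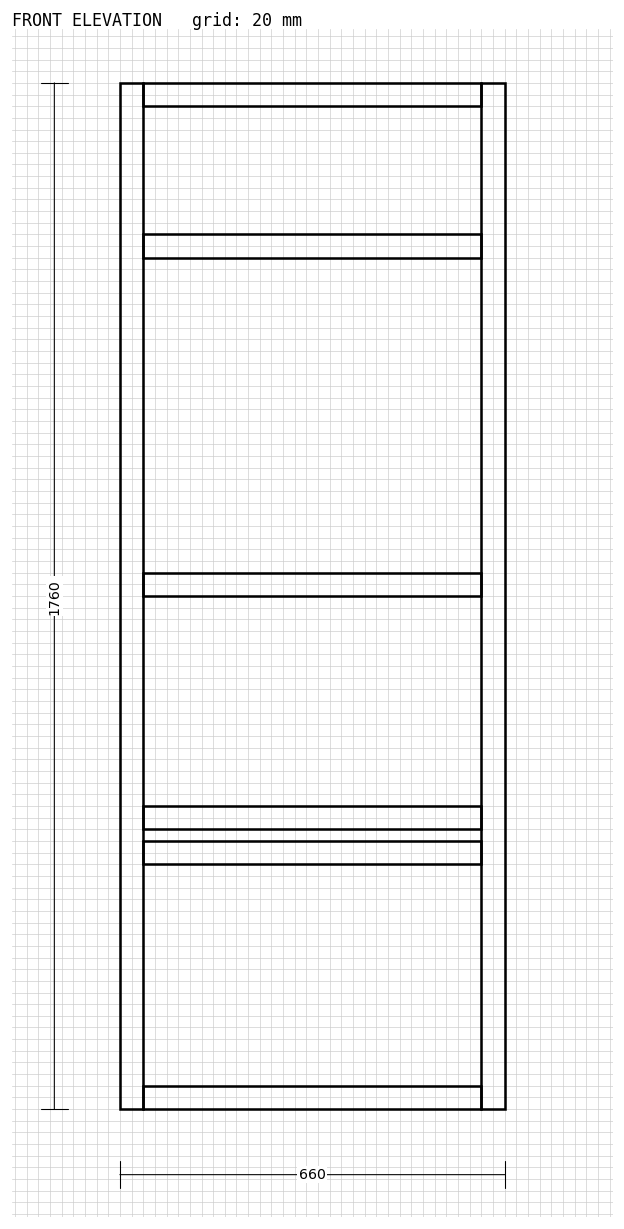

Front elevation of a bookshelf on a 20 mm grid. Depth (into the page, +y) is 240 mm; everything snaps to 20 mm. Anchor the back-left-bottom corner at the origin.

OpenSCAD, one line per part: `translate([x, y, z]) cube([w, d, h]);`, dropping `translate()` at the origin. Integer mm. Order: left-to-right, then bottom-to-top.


cube([40, 240, 1760]);
translate([40, 0, 0]) cube([580, 240, 40]);
translate([40, 0, 420]) cube([580, 240, 40]);
translate([40, 0, 480]) cube([580, 240, 40]);
translate([40, 0, 880]) cube([580, 240, 40]);
translate([40, 0, 1460]) cube([580, 240, 40]);
translate([40, 0, 1720]) cube([580, 240, 40]);
translate([620, 0, 0]) cube([40, 240, 1760]);


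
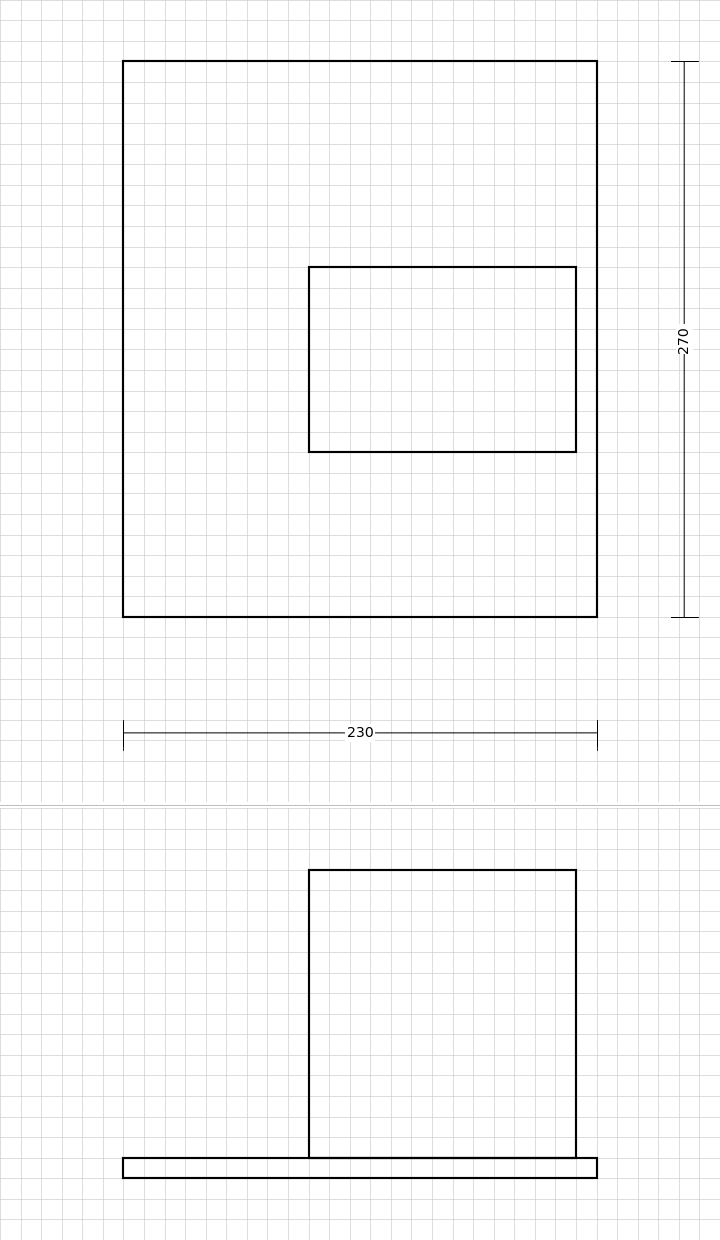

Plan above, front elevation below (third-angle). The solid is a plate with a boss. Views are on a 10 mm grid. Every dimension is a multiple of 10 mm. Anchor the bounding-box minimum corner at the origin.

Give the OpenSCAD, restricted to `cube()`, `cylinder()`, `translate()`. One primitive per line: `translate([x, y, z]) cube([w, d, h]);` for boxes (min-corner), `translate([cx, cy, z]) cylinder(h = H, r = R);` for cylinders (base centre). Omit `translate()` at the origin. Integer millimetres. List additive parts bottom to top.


cube([230, 270, 10]);
translate([90, 80, 10]) cube([130, 90, 140]);
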